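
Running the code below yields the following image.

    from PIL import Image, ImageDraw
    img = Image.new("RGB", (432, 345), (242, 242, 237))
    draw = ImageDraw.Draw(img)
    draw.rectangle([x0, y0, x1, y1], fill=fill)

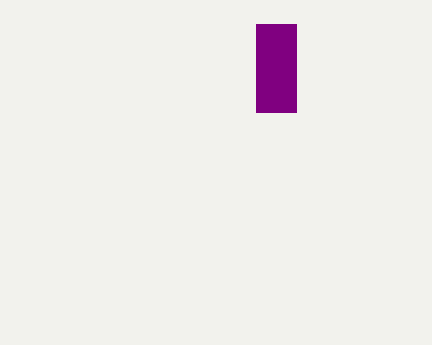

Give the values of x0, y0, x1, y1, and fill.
x0 = 256; y0 = 24; x1 = 296; y1 = 112; fill = 'purple'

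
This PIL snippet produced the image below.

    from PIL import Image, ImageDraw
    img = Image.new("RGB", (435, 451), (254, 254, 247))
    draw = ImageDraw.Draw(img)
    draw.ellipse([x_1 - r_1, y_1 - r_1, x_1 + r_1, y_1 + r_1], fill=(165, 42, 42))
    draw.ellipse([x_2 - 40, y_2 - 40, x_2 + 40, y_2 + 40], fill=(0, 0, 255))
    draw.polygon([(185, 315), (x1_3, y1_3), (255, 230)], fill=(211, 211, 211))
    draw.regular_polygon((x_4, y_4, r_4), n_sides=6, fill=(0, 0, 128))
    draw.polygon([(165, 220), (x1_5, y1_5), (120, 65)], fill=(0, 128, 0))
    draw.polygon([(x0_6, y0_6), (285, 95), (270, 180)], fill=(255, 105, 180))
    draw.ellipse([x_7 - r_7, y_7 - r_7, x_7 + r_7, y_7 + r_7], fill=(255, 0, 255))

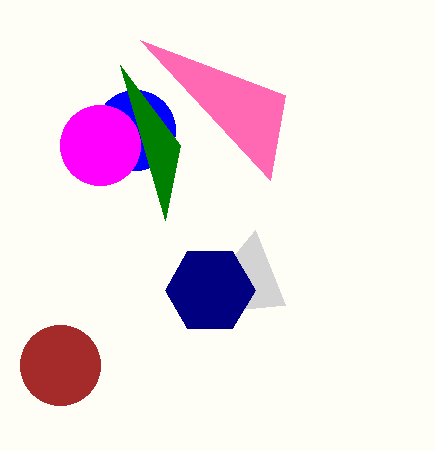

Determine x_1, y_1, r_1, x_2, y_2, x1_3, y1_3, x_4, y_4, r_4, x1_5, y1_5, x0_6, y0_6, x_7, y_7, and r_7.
x_1 = 60; y_1 = 365; r_1 = 40; x_2 = 135; y_2 = 130; x1_3 = 285; y1_3 = 305; x_4 = 210; y_4 = 290; r_4 = 45; x1_5 = 180; y1_5 = 145; x0_6 = 140; y0_6 = 40; x_7 = 100; y_7 = 145; r_7 = 40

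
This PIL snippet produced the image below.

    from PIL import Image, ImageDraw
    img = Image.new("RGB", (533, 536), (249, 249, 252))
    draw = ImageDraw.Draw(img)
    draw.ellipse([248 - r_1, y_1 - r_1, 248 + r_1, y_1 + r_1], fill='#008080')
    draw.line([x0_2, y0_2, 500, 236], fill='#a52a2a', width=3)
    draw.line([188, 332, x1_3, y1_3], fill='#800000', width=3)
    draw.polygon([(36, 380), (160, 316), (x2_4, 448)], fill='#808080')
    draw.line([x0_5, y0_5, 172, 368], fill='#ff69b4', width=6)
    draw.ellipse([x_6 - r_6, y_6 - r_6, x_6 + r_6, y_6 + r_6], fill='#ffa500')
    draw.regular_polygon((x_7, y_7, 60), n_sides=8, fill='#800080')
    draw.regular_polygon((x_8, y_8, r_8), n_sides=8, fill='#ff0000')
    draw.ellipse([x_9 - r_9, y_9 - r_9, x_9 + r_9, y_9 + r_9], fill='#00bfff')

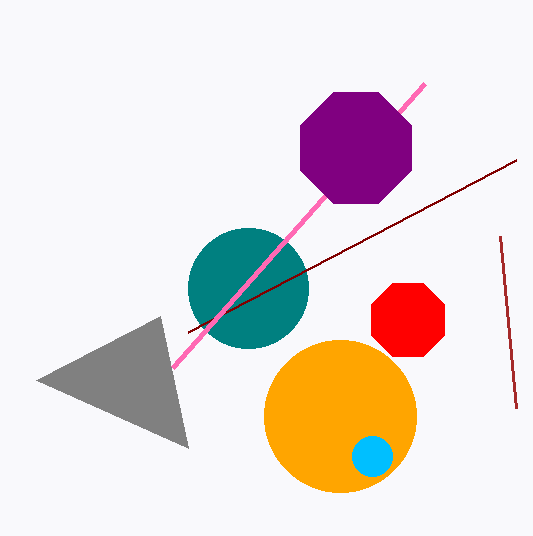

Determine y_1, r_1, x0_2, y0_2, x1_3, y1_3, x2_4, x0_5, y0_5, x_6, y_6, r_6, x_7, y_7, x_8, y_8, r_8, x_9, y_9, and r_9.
y_1 = 288; r_1 = 60; x0_2 = 516; y0_2 = 408; x1_3 = 516; y1_3 = 160; x2_4 = 188; x0_5 = 424; y0_5 = 84; x_6 = 340; y_6 = 416; r_6 = 76; x_7 = 356; y_7 = 148; x_8 = 408; y_8 = 320; r_8 = 40; x_9 = 372; y_9 = 456; r_9 = 20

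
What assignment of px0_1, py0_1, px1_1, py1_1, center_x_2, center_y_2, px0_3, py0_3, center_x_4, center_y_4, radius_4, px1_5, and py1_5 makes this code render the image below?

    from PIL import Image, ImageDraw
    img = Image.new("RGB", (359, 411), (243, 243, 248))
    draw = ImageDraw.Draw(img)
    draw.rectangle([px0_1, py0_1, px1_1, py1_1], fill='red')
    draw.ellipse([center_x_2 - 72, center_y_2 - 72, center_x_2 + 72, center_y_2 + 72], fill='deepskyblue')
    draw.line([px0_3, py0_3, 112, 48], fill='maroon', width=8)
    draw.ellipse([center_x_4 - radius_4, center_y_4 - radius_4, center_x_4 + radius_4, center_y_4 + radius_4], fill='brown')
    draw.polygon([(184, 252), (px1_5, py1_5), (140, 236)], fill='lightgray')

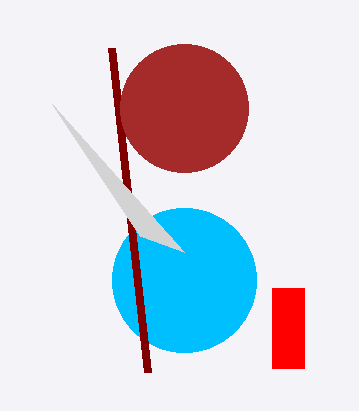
px0_1 = 272
py0_1 = 288
px1_1 = 304
py1_1 = 368
center_x_2 = 184
center_y_2 = 280
px0_3 = 148
py0_3 = 372
center_x_4 = 184
center_y_4 = 108
radius_4 = 64
px1_5 = 52
py1_5 = 104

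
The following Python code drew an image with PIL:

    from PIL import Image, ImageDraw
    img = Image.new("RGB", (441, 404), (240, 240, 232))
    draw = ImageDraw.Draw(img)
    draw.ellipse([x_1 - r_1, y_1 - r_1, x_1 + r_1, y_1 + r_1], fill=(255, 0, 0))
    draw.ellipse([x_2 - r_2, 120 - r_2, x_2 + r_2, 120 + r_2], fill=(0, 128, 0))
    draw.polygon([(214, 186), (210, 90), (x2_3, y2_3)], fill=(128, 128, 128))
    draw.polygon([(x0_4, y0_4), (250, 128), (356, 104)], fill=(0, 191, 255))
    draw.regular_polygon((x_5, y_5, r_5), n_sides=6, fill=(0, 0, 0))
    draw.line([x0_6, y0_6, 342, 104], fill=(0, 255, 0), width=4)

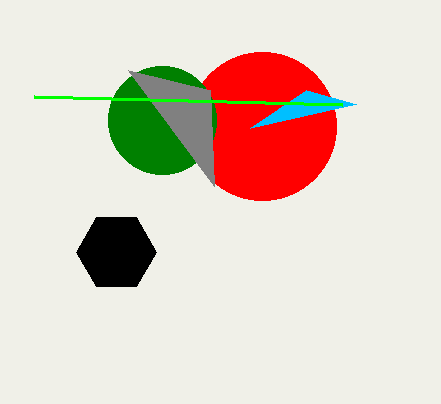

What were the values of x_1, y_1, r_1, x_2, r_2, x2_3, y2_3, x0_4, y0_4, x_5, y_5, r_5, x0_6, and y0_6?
x_1 = 262, y_1 = 126, r_1 = 74, x_2 = 162, r_2 = 54, x2_3 = 128, y2_3 = 70, x0_4 = 306, y0_4 = 90, x_5 = 116, y_5 = 252, r_5 = 40, x0_6 = 34, y0_6 = 96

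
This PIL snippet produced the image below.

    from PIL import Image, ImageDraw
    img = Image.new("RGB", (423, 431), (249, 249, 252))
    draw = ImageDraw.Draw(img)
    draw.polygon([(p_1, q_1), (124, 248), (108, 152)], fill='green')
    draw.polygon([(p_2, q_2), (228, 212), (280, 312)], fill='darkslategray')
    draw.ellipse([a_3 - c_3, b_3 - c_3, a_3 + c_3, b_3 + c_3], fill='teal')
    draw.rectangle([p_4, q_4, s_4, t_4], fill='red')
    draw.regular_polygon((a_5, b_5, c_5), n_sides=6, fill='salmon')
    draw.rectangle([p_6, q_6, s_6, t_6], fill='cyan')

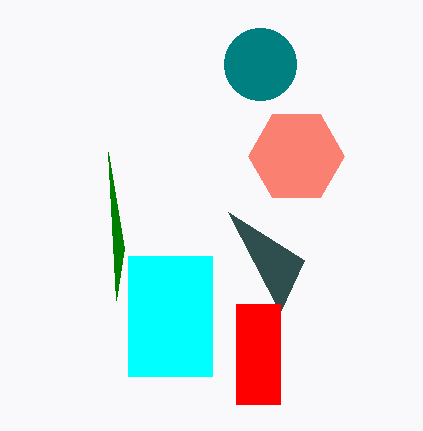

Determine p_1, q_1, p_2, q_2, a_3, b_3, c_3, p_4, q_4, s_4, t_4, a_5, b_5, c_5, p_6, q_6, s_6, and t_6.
p_1 = 116; q_1 = 300; p_2 = 304; q_2 = 260; a_3 = 260; b_3 = 64; c_3 = 36; p_4 = 236; q_4 = 304; s_4 = 280; t_4 = 404; a_5 = 296; b_5 = 156; c_5 = 48; p_6 = 128; q_6 = 256; s_6 = 212; t_6 = 376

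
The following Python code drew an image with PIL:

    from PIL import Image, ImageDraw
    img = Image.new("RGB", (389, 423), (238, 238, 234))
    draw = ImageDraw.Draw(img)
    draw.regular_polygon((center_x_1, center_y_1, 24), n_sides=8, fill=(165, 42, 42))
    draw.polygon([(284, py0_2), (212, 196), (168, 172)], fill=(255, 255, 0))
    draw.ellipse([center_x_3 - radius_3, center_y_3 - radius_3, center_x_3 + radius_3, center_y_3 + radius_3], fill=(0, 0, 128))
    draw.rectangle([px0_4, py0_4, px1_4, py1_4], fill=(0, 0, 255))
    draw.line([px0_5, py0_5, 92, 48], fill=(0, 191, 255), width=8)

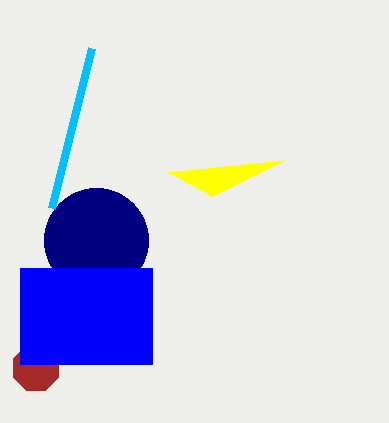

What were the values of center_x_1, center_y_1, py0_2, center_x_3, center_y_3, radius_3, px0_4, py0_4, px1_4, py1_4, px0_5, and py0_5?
center_x_1 = 36, center_y_1 = 368, py0_2 = 160, center_x_3 = 96, center_y_3 = 240, radius_3 = 52, px0_4 = 20, py0_4 = 268, px1_4 = 152, py1_4 = 364, px0_5 = 52, py0_5 = 208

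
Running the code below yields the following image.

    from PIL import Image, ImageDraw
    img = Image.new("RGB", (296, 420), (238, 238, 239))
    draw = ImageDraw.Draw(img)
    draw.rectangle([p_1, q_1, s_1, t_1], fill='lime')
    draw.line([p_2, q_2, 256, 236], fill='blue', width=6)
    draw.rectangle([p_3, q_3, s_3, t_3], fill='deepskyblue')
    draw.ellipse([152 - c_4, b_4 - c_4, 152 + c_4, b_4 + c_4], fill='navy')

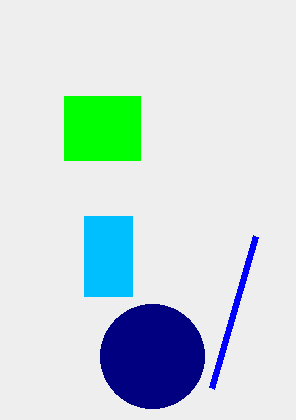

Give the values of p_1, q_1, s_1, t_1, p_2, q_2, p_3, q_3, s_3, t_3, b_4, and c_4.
p_1 = 64, q_1 = 96, s_1 = 140, t_1 = 160, p_2 = 212, q_2 = 388, p_3 = 84, q_3 = 216, s_3 = 132, t_3 = 296, b_4 = 356, c_4 = 52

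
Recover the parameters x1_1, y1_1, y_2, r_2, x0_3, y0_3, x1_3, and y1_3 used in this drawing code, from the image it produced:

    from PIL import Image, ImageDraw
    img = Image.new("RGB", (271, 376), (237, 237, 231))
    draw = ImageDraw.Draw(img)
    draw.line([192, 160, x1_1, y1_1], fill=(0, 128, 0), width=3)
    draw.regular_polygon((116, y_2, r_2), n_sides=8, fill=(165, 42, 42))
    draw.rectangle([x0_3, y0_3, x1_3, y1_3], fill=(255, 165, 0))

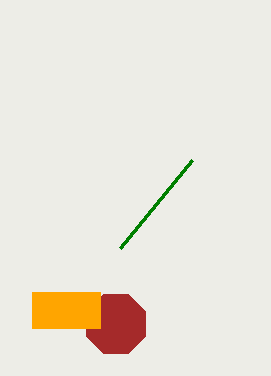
x1_1 = 120
y1_1 = 248
y_2 = 324
r_2 = 32
x0_3 = 32
y0_3 = 292
x1_3 = 100
y1_3 = 328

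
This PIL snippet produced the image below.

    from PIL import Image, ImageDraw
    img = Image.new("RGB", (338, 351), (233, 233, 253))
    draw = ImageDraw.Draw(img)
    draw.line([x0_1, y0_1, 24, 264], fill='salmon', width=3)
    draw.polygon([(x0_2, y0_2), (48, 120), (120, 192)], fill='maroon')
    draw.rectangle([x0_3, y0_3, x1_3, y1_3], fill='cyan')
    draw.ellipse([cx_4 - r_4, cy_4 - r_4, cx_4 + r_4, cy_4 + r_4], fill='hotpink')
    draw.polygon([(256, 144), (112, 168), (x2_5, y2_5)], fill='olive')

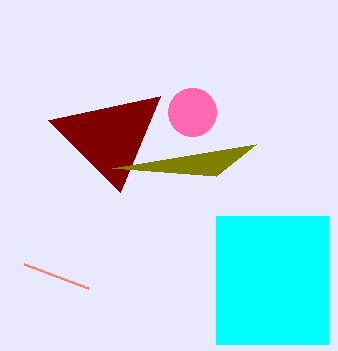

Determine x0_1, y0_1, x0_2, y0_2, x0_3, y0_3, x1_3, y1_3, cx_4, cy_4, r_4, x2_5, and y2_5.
x0_1 = 88
y0_1 = 288
x0_2 = 160
y0_2 = 96
x0_3 = 216
y0_3 = 216
x1_3 = 328
y1_3 = 344
cx_4 = 192
cy_4 = 112
r_4 = 24
x2_5 = 216
y2_5 = 176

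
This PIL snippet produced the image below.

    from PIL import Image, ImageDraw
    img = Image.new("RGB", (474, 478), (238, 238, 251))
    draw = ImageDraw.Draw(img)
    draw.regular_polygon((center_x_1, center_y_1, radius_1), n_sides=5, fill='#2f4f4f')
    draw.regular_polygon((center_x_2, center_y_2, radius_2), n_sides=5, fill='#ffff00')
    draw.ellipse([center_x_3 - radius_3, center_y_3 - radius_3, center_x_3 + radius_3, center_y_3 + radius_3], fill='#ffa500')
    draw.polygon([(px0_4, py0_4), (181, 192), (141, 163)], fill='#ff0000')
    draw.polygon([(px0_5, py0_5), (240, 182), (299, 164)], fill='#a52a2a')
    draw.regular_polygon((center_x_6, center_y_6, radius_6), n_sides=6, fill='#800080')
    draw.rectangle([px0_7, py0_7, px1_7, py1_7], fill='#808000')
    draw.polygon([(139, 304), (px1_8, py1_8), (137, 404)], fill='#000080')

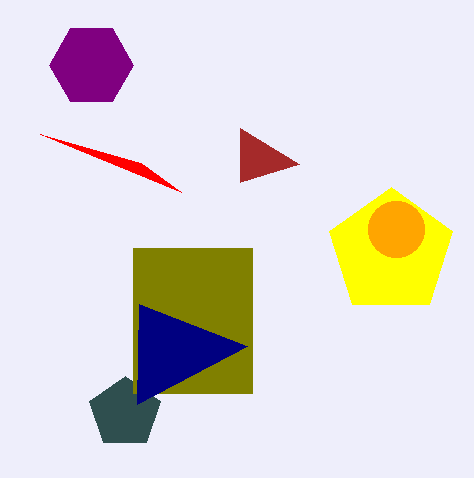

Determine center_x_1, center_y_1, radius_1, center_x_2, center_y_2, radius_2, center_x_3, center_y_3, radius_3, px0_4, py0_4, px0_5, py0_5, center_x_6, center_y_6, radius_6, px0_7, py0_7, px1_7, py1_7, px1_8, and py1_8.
center_x_1 = 125
center_y_1 = 413
radius_1 = 37
center_x_2 = 391
center_y_2 = 252
radius_2 = 65
center_x_3 = 396
center_y_3 = 229
radius_3 = 28
px0_4 = 40
py0_4 = 134
px0_5 = 240
py0_5 = 128
center_x_6 = 91
center_y_6 = 65
radius_6 = 42
px0_7 = 133
py0_7 = 248
px1_7 = 252
py1_7 = 393
px1_8 = 247
py1_8 = 346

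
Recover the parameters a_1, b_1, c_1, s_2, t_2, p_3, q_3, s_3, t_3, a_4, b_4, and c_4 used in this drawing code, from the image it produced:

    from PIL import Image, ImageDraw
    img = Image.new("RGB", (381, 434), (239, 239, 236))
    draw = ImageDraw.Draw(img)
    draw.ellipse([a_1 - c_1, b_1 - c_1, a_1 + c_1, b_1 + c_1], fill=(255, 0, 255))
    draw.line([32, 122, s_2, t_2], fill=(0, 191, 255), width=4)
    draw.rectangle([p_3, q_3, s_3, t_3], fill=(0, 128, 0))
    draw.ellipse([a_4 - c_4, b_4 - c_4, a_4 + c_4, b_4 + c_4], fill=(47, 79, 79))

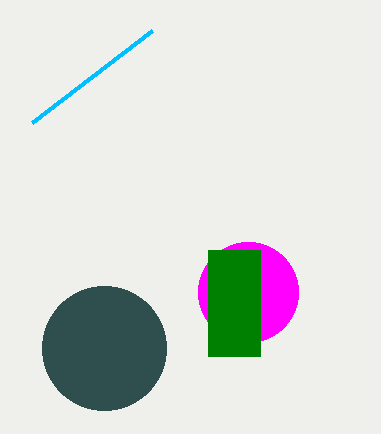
a_1 = 248; b_1 = 292; c_1 = 50; s_2 = 152; t_2 = 30; p_3 = 208; q_3 = 250; s_3 = 260; t_3 = 356; a_4 = 104; b_4 = 348; c_4 = 62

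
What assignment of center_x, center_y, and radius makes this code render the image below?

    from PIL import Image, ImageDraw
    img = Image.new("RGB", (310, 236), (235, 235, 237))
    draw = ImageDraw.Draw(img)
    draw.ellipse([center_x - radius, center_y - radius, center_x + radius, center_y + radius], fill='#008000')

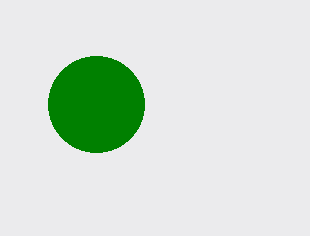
center_x = 96, center_y = 104, radius = 48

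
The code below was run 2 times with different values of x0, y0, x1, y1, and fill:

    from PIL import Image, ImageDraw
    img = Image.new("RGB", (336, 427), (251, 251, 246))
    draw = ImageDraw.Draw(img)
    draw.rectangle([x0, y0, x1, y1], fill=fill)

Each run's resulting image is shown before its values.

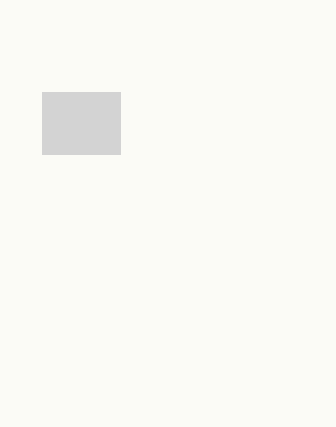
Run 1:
x0 = 42
y0 = 92
x1 = 120
y1 = 154
fill = 'lightgray'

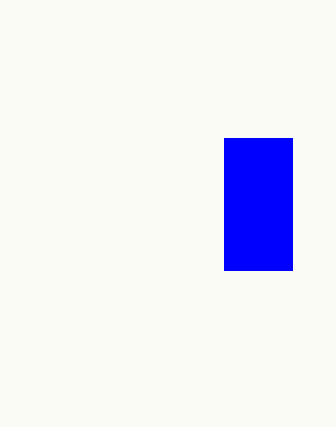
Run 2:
x0 = 224
y0 = 138
x1 = 292
y1 = 270
fill = 'blue'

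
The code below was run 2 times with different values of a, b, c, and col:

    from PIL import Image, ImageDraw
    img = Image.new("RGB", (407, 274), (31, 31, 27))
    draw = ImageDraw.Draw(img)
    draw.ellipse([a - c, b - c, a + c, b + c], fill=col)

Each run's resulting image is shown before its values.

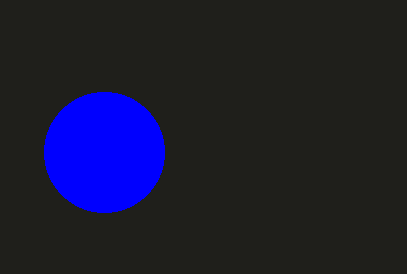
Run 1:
a = 104
b = 152
c = 60
col = 'blue'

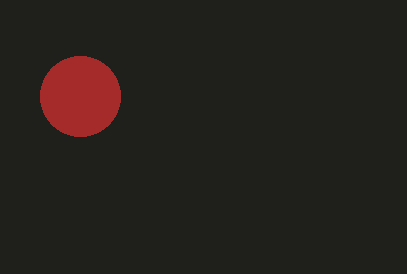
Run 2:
a = 80, b = 96, c = 40, col = 'brown'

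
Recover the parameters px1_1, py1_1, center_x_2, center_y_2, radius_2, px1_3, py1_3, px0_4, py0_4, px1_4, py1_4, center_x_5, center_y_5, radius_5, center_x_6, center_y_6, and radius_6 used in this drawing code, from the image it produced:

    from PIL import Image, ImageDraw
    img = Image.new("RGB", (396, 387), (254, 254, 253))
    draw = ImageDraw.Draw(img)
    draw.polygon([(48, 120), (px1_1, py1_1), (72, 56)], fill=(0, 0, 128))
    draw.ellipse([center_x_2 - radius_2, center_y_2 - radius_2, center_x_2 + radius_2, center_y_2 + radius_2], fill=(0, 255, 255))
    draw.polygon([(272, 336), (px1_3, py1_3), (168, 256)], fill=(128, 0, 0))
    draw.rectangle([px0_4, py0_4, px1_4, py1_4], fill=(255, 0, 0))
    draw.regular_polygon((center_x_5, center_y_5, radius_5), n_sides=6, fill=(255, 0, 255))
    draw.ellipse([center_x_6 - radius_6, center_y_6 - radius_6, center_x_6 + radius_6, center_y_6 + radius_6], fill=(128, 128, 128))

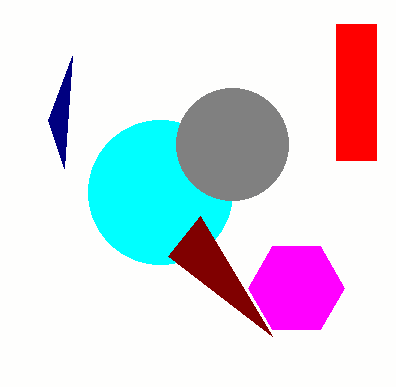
px1_1 = 64
py1_1 = 168
center_x_2 = 160
center_y_2 = 192
radius_2 = 72
px1_3 = 200
py1_3 = 216
px0_4 = 336
py0_4 = 24
px1_4 = 376
py1_4 = 160
center_x_5 = 296
center_y_5 = 288
radius_5 = 48
center_x_6 = 232
center_y_6 = 144
radius_6 = 56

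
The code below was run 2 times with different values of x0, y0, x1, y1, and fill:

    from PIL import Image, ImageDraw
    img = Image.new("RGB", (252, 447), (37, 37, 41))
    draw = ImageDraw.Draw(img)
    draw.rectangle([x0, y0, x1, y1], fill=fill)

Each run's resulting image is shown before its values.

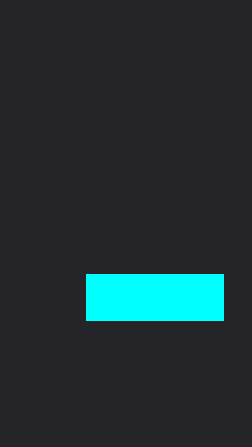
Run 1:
x0 = 86; y0 = 274; x1 = 223; y1 = 320; fill = 'cyan'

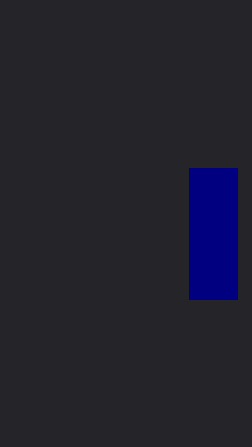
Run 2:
x0 = 189; y0 = 168; x1 = 237; y1 = 299; fill = 'navy'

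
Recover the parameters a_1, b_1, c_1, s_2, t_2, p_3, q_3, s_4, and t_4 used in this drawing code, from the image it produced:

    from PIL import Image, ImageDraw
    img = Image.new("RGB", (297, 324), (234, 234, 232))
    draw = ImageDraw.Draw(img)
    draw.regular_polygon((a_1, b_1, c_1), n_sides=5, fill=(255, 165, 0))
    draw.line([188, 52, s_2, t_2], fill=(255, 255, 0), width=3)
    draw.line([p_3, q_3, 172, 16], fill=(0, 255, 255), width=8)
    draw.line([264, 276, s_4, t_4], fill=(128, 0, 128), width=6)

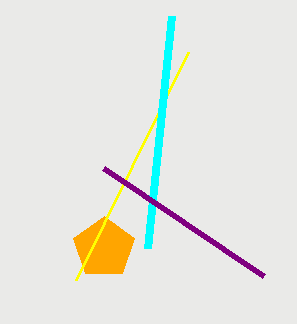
a_1 = 104
b_1 = 248
c_1 = 32
s_2 = 76
t_2 = 280
p_3 = 148
q_3 = 248
s_4 = 104
t_4 = 168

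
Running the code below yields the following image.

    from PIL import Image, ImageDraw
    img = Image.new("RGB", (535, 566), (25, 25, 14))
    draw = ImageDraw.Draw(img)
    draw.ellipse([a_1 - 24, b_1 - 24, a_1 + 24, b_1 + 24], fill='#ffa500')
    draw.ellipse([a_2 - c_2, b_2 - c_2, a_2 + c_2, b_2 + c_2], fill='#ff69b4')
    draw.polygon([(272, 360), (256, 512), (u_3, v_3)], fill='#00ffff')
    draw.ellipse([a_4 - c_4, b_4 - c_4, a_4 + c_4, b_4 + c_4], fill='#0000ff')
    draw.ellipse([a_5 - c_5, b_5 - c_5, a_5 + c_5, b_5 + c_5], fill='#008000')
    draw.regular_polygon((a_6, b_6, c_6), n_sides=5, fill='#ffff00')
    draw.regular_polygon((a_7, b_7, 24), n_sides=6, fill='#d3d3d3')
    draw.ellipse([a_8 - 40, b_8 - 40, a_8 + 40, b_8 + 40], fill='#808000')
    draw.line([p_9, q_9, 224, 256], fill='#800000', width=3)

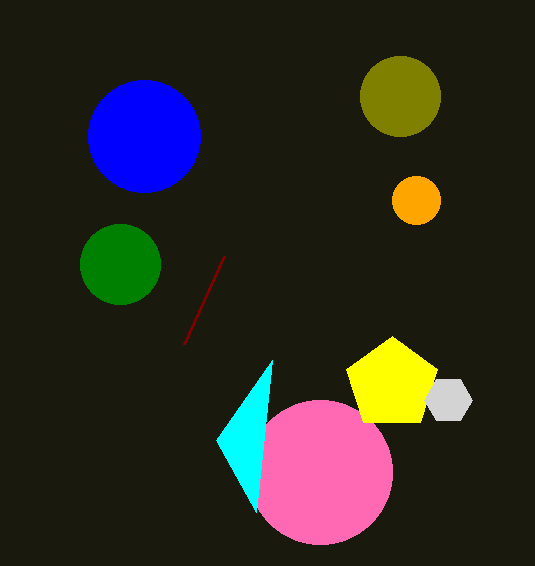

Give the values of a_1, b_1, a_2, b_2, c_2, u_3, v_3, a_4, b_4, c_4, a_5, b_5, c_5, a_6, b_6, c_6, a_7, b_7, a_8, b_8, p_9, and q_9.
a_1 = 416
b_1 = 200
a_2 = 320
b_2 = 472
c_2 = 72
u_3 = 216
v_3 = 440
a_4 = 144
b_4 = 136
c_4 = 56
a_5 = 120
b_5 = 264
c_5 = 40
a_6 = 392
b_6 = 384
c_6 = 48
a_7 = 448
b_7 = 400
a_8 = 400
b_8 = 96
p_9 = 184
q_9 = 344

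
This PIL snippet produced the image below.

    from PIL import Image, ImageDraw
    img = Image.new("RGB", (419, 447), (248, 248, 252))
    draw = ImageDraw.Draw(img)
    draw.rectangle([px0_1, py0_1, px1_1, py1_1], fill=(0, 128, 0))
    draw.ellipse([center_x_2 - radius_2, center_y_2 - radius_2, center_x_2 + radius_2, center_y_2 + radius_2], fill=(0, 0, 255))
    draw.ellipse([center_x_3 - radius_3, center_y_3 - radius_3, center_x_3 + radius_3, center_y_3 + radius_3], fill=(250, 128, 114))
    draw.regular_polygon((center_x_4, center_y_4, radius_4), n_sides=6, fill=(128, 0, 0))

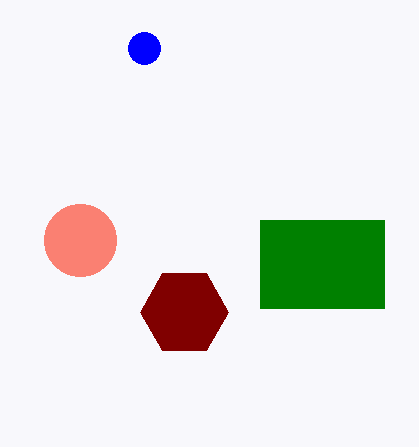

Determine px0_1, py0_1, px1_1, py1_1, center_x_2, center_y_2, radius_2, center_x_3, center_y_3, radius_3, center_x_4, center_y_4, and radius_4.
px0_1 = 260, py0_1 = 220, px1_1 = 384, py1_1 = 308, center_x_2 = 144, center_y_2 = 48, radius_2 = 16, center_x_3 = 80, center_y_3 = 240, radius_3 = 36, center_x_4 = 184, center_y_4 = 312, radius_4 = 44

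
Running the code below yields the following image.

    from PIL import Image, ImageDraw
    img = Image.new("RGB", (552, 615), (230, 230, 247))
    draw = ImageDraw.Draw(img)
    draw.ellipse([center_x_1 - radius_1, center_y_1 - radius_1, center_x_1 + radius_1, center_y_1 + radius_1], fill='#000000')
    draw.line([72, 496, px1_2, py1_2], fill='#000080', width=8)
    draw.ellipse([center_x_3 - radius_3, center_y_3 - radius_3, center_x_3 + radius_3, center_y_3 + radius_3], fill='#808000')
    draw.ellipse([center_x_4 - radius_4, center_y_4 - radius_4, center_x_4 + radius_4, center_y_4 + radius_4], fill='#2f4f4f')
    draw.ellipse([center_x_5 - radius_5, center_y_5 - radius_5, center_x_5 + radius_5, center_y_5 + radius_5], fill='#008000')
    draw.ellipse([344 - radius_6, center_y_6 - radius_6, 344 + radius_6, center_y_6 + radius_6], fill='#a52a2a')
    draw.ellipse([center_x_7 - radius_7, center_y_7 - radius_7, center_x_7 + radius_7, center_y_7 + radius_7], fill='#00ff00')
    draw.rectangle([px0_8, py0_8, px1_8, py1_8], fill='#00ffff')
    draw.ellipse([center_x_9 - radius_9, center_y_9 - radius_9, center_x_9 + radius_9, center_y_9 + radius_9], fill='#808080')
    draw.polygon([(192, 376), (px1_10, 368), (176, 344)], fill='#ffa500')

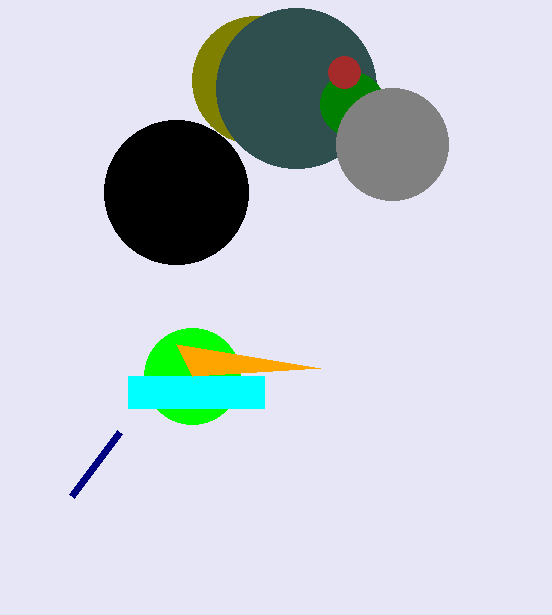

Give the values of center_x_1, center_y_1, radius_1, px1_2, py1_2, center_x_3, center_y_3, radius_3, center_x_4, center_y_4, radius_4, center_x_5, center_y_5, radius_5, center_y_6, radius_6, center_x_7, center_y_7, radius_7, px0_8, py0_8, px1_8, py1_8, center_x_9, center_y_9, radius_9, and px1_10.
center_x_1 = 176; center_y_1 = 192; radius_1 = 72; px1_2 = 120; py1_2 = 432; center_x_3 = 256; center_y_3 = 80; radius_3 = 64; center_x_4 = 296; center_y_4 = 88; radius_4 = 80; center_x_5 = 352; center_y_5 = 104; radius_5 = 32; center_y_6 = 72; radius_6 = 16; center_x_7 = 192; center_y_7 = 376; radius_7 = 48; px0_8 = 128; py0_8 = 376; px1_8 = 264; py1_8 = 408; center_x_9 = 392; center_y_9 = 144; radius_9 = 56; px1_10 = 320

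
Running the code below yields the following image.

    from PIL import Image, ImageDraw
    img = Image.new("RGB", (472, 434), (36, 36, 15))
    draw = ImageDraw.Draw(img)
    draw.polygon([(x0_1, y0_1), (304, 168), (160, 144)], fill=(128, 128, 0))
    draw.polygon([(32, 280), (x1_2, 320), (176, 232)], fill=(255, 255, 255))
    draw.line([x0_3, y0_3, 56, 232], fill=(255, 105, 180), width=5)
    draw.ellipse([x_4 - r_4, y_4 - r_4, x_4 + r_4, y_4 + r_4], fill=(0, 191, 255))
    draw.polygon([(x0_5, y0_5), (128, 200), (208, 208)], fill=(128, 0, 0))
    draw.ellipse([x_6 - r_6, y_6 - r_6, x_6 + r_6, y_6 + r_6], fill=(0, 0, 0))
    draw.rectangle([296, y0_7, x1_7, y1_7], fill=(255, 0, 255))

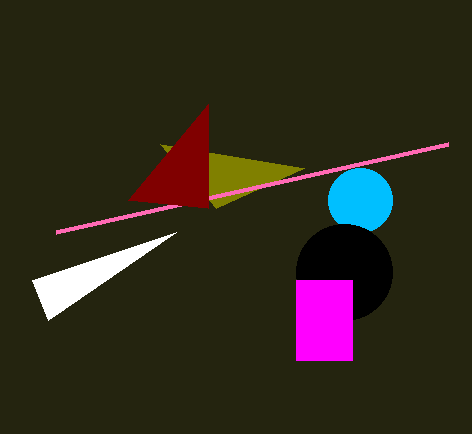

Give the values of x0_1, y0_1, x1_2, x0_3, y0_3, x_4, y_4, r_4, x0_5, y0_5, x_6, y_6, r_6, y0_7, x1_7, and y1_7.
x0_1 = 216, y0_1 = 208, x1_2 = 48, x0_3 = 448, y0_3 = 144, x_4 = 360, y_4 = 200, r_4 = 32, x0_5 = 208, y0_5 = 104, x_6 = 344, y_6 = 272, r_6 = 48, y0_7 = 280, x1_7 = 352, y1_7 = 360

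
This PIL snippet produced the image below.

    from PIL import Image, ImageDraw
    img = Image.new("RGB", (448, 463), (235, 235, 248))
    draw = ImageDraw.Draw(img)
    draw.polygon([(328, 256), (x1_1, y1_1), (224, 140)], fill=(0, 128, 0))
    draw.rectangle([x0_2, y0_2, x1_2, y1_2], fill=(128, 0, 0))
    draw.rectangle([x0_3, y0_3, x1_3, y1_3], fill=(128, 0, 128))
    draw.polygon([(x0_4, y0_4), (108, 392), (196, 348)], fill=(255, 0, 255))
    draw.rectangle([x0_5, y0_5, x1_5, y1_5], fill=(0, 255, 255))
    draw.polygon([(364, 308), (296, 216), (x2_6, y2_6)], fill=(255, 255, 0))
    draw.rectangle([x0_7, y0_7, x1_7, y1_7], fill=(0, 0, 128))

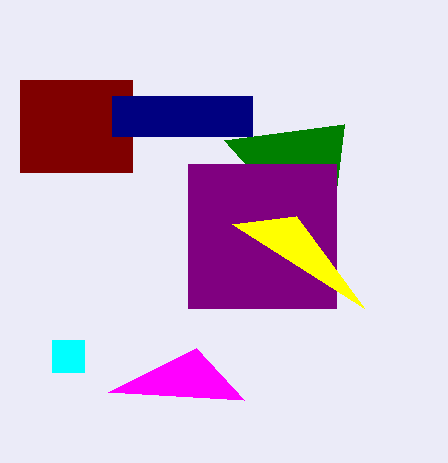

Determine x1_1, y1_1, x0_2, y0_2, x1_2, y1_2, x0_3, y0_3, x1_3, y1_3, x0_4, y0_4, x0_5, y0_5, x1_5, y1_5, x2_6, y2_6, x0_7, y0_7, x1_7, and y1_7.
x1_1 = 344; y1_1 = 124; x0_2 = 20; y0_2 = 80; x1_2 = 132; y1_2 = 172; x0_3 = 188; y0_3 = 164; x1_3 = 336; y1_3 = 308; x0_4 = 244; y0_4 = 400; x0_5 = 52; y0_5 = 340; x1_5 = 84; y1_5 = 372; x2_6 = 232; y2_6 = 224; x0_7 = 112; y0_7 = 96; x1_7 = 252; y1_7 = 136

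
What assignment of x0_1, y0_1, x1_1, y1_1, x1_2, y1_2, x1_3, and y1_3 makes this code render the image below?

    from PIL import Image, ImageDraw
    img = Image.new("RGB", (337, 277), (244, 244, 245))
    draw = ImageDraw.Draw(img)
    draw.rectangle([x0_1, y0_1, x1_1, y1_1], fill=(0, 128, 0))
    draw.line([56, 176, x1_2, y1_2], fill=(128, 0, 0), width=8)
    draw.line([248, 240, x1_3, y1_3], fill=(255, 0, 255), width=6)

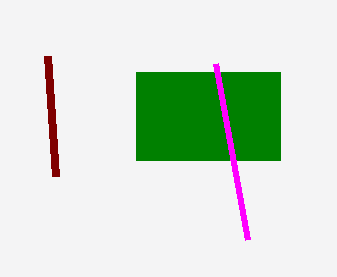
x0_1 = 136; y0_1 = 72; x1_1 = 280; y1_1 = 160; x1_2 = 48; y1_2 = 56; x1_3 = 216; y1_3 = 64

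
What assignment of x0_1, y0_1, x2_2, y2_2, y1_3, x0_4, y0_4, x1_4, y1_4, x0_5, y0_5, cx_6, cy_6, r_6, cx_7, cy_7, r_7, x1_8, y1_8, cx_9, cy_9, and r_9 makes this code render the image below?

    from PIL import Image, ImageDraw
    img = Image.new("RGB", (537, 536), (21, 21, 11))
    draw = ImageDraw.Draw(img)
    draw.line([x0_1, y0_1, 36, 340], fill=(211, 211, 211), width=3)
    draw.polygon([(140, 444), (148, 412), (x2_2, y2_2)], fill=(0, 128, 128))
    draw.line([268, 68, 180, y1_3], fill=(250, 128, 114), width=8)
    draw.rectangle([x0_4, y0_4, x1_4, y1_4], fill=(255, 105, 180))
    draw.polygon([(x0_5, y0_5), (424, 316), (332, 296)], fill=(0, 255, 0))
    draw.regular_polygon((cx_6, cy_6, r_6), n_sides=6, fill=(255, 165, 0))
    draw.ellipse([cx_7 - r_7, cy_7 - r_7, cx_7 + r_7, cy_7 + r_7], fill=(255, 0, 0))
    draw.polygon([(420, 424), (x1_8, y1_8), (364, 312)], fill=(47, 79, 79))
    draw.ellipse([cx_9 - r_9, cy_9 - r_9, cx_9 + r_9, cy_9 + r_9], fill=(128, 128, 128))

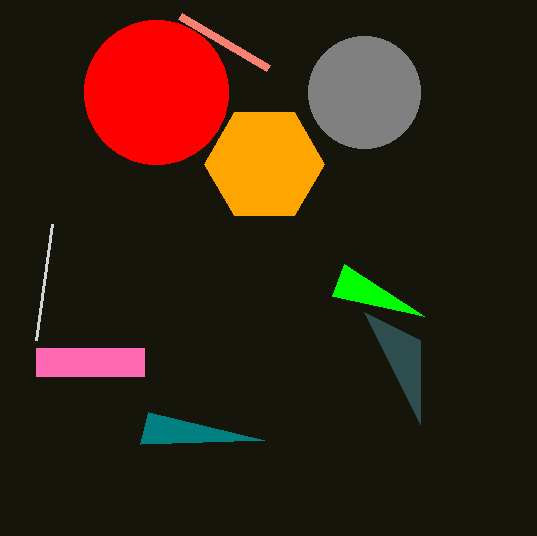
x0_1 = 52, y0_1 = 224, x2_2 = 264, y2_2 = 440, y1_3 = 16, x0_4 = 36, y0_4 = 348, x1_4 = 144, y1_4 = 376, x0_5 = 344, y0_5 = 264, cx_6 = 264, cy_6 = 164, r_6 = 60, cx_7 = 156, cy_7 = 92, r_7 = 72, x1_8 = 420, y1_8 = 340, cx_9 = 364, cy_9 = 92, r_9 = 56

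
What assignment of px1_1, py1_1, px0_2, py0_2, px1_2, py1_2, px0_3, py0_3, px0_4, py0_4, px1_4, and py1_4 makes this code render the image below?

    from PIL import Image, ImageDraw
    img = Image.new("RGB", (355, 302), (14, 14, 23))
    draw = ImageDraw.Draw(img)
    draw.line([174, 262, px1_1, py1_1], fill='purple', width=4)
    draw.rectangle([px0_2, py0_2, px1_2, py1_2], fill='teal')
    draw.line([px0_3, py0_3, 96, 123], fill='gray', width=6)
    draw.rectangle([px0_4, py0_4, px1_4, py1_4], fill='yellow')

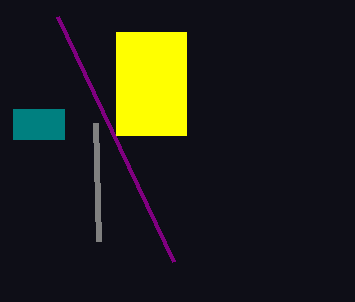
px1_1 = 58; py1_1 = 17; px0_2 = 13; py0_2 = 109; px1_2 = 64; py1_2 = 139; px0_3 = 99; py0_3 = 241; px0_4 = 116; py0_4 = 32; px1_4 = 186; py1_4 = 135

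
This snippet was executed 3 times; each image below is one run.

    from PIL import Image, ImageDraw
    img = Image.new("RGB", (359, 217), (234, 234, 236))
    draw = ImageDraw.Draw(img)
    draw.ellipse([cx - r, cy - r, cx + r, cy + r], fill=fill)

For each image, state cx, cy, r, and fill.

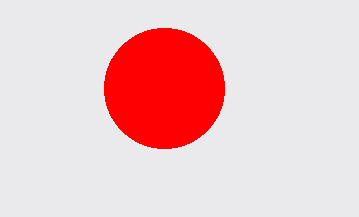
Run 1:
cx = 164; cy = 88; r = 60; fill = 'red'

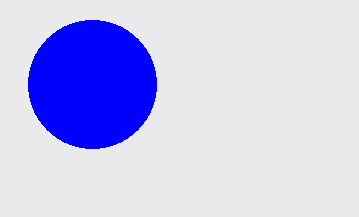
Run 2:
cx = 92; cy = 84; r = 64; fill = 'blue'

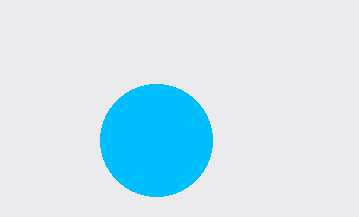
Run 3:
cx = 156, cy = 140, r = 56, fill = 'deepskyblue'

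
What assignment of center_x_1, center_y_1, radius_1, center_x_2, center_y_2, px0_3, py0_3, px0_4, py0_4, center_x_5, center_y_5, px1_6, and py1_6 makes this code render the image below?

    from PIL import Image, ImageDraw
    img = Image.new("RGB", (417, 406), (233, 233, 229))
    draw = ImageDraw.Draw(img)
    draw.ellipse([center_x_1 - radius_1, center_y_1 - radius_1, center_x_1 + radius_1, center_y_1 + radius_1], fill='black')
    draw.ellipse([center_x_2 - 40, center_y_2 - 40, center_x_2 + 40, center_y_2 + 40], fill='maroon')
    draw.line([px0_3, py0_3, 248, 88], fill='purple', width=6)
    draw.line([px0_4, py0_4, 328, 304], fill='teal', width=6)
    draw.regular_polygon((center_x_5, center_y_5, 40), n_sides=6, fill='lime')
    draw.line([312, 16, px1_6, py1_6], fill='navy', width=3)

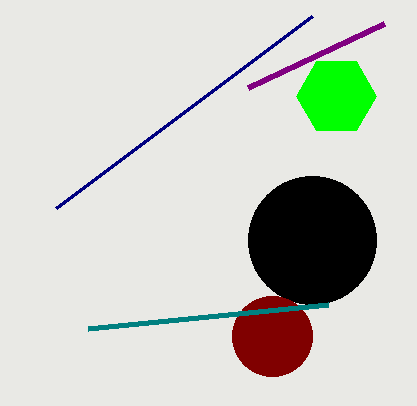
center_x_1 = 312; center_y_1 = 240; radius_1 = 64; center_x_2 = 272; center_y_2 = 336; px0_3 = 384; py0_3 = 24; px0_4 = 88; py0_4 = 328; center_x_5 = 336; center_y_5 = 96; px1_6 = 56; py1_6 = 208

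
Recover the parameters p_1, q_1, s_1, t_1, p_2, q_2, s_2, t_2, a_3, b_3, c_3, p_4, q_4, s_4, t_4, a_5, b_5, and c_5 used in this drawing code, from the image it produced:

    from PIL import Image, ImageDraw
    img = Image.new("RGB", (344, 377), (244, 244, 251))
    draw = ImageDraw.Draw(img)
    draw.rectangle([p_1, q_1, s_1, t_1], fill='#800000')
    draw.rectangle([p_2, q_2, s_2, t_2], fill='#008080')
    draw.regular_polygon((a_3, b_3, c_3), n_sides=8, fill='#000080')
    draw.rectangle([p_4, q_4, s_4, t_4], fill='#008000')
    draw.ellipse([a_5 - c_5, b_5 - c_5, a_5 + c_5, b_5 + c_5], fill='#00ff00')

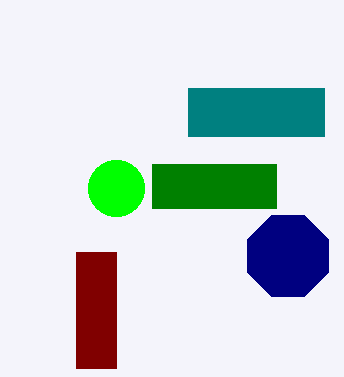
p_1 = 76; q_1 = 252; s_1 = 116; t_1 = 368; p_2 = 188; q_2 = 88; s_2 = 324; t_2 = 136; a_3 = 288; b_3 = 256; c_3 = 44; p_4 = 152; q_4 = 164; s_4 = 276; t_4 = 208; a_5 = 116; b_5 = 188; c_5 = 28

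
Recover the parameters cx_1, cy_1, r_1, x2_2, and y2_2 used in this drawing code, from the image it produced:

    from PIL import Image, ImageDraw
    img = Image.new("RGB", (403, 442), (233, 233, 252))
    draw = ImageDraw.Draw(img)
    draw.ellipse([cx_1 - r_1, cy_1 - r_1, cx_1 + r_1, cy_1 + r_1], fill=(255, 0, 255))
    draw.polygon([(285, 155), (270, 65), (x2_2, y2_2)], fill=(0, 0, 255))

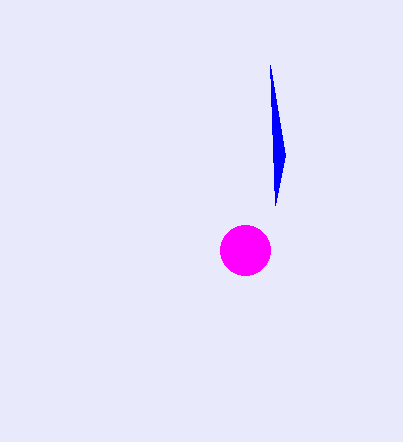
cx_1 = 245, cy_1 = 250, r_1 = 25, x2_2 = 275, y2_2 = 205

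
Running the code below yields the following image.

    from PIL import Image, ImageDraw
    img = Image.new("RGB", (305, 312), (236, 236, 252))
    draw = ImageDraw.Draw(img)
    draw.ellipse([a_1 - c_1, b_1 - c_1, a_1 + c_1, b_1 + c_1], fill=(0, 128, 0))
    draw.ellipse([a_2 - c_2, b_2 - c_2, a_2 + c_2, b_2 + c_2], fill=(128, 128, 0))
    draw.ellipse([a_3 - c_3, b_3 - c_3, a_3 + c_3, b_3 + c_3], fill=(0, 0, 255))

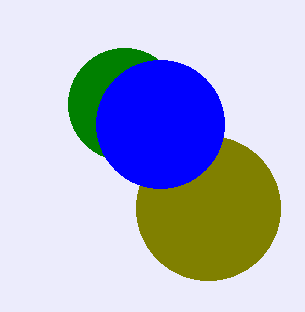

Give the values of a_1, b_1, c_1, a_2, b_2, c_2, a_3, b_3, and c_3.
a_1 = 124
b_1 = 104
c_1 = 56
a_2 = 208
b_2 = 208
c_2 = 72
a_3 = 160
b_3 = 124
c_3 = 64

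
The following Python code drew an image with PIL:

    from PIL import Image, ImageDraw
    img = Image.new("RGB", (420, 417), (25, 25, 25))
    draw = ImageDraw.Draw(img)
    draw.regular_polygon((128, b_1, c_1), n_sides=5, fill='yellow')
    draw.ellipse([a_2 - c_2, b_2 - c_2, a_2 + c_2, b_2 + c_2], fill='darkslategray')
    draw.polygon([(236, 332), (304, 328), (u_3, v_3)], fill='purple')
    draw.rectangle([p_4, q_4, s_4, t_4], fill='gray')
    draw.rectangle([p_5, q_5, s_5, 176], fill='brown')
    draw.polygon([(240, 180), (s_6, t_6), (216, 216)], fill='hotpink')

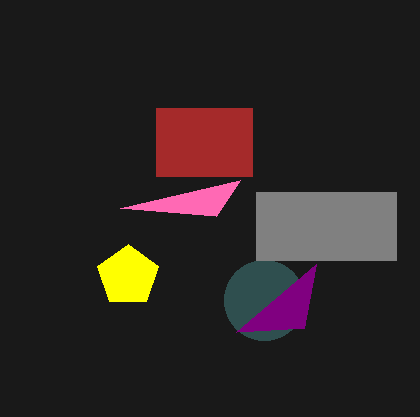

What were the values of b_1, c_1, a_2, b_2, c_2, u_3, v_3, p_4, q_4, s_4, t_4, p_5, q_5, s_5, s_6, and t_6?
b_1 = 276; c_1 = 32; a_2 = 264; b_2 = 300; c_2 = 40; u_3 = 316; v_3 = 264; p_4 = 256; q_4 = 192; s_4 = 396; t_4 = 260; p_5 = 156; q_5 = 108; s_5 = 252; s_6 = 120; t_6 = 208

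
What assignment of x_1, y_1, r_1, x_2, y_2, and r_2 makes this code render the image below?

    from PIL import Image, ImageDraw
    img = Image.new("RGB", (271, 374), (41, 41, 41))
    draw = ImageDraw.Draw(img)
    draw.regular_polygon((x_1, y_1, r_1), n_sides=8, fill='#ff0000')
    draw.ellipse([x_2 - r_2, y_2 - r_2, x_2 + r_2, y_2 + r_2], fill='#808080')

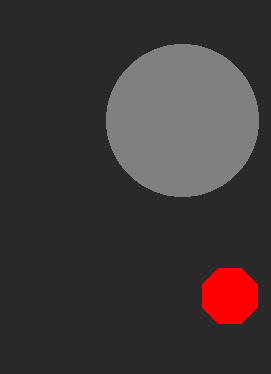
x_1 = 230; y_1 = 296; r_1 = 30; x_2 = 182; y_2 = 120; r_2 = 76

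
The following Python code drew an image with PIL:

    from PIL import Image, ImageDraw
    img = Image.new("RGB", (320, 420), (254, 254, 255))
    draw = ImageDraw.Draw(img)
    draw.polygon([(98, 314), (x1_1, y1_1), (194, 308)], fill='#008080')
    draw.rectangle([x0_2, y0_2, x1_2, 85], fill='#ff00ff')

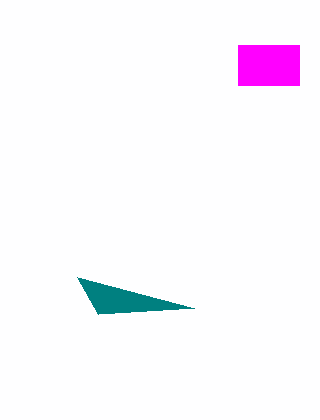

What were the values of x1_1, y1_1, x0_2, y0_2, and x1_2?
x1_1 = 77, y1_1 = 277, x0_2 = 238, y0_2 = 45, x1_2 = 299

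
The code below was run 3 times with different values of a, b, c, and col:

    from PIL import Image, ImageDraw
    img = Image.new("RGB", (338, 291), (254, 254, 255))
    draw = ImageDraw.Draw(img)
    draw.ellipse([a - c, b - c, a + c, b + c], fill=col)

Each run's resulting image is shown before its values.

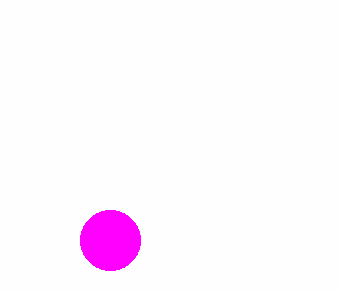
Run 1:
a = 110
b = 240
c = 30
col = 'magenta'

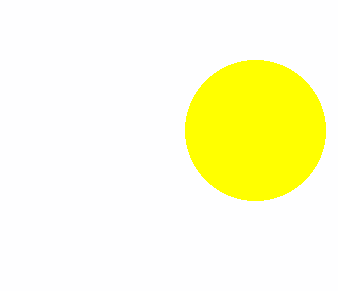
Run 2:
a = 255, b = 130, c = 70, col = 'yellow'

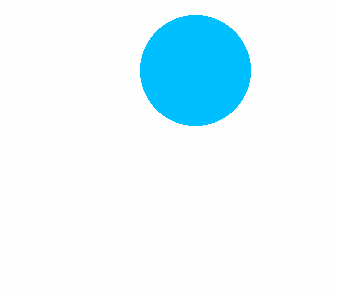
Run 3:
a = 195; b = 70; c = 55; col = 'deepskyblue'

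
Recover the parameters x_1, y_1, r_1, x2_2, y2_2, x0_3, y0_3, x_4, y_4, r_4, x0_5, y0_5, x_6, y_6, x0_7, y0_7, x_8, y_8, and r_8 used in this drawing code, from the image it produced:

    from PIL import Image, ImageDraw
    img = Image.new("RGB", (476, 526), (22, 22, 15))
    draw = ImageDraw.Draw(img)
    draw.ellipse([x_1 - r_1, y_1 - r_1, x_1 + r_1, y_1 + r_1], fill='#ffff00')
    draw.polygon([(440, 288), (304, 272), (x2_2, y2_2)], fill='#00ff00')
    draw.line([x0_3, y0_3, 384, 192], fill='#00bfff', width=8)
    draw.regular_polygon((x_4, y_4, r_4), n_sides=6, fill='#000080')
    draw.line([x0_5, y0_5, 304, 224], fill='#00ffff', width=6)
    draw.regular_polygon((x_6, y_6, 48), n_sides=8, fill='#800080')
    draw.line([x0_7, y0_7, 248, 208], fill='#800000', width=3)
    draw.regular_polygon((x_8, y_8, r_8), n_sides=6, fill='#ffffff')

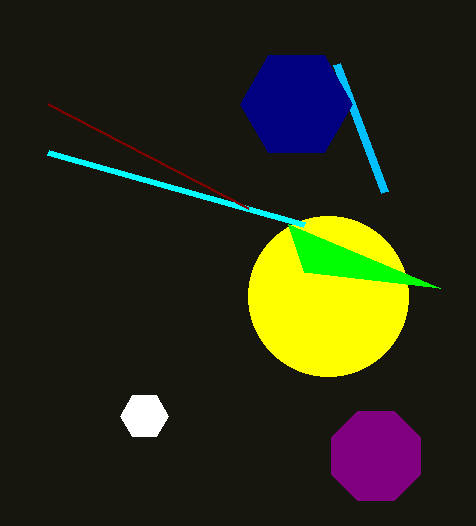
x_1 = 328
y_1 = 296
r_1 = 80
x2_2 = 288
y2_2 = 224
x0_3 = 336
y0_3 = 64
x_4 = 296
y_4 = 104
r_4 = 56
x0_5 = 48
y0_5 = 152
x_6 = 376
y_6 = 456
x0_7 = 48
y0_7 = 104
x_8 = 144
y_8 = 416
r_8 = 24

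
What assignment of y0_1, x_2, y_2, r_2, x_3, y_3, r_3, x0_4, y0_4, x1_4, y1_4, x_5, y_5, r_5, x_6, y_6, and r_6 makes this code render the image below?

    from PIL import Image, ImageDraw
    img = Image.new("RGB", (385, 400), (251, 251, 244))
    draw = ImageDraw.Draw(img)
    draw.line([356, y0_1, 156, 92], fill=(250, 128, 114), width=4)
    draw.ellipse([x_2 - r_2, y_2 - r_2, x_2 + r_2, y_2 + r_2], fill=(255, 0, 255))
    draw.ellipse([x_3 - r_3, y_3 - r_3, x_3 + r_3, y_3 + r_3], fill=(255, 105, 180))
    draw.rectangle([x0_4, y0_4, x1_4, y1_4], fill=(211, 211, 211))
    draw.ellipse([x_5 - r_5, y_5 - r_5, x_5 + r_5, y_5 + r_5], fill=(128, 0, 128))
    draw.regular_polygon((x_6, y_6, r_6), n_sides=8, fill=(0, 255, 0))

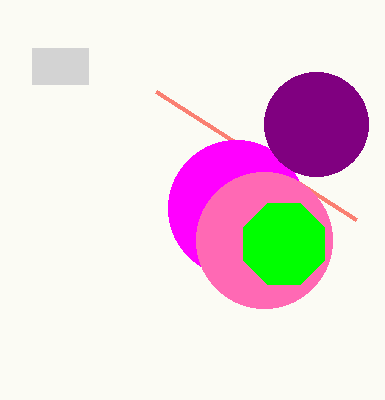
y0_1 = 220, x_2 = 236, y_2 = 208, r_2 = 68, x_3 = 264, y_3 = 240, r_3 = 68, x0_4 = 32, y0_4 = 48, x1_4 = 88, y1_4 = 84, x_5 = 316, y_5 = 124, r_5 = 52, x_6 = 284, y_6 = 244, r_6 = 44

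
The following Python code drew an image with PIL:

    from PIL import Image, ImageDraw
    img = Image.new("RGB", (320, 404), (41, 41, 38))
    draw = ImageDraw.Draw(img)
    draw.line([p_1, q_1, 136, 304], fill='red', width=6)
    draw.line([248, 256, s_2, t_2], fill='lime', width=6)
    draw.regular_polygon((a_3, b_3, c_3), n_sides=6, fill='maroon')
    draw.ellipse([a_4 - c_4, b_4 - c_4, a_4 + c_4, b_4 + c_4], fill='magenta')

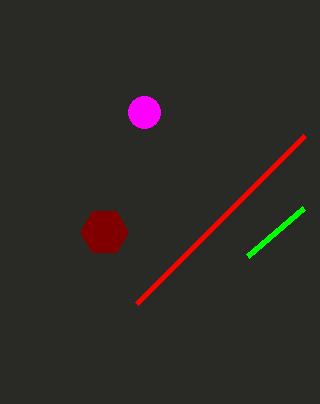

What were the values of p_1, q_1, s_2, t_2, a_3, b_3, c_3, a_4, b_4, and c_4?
p_1 = 304
q_1 = 136
s_2 = 304
t_2 = 208
a_3 = 104
b_3 = 232
c_3 = 24
a_4 = 144
b_4 = 112
c_4 = 16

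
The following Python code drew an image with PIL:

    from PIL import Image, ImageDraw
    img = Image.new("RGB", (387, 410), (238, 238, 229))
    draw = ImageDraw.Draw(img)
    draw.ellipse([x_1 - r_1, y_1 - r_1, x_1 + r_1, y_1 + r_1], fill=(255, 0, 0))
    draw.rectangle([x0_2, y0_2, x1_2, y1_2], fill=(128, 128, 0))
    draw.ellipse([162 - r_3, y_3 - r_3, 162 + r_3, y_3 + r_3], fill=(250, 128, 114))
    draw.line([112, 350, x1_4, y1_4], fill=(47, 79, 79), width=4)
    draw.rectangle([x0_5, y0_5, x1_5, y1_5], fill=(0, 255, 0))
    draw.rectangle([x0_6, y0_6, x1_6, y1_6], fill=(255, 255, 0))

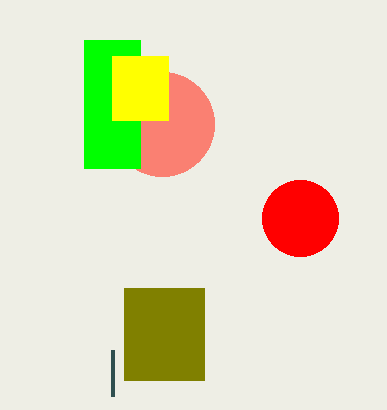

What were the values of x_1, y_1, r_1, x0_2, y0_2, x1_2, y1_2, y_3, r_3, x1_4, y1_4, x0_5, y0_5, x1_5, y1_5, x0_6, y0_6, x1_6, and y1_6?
x_1 = 300; y_1 = 218; r_1 = 38; x0_2 = 124; y0_2 = 288; x1_2 = 204; y1_2 = 380; y_3 = 124; r_3 = 52; x1_4 = 112; y1_4 = 396; x0_5 = 84; y0_5 = 40; x1_5 = 140; y1_5 = 168; x0_6 = 112; y0_6 = 56; x1_6 = 168; y1_6 = 120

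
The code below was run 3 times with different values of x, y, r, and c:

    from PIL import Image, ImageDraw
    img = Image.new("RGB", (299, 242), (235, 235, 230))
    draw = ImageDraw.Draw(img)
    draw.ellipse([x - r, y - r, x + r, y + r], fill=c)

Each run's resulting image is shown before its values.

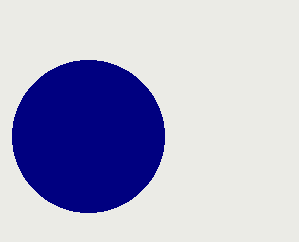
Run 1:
x = 88, y = 136, r = 76, c = 'navy'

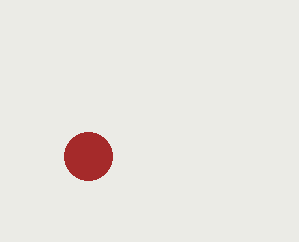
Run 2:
x = 88; y = 156; r = 24; c = 'brown'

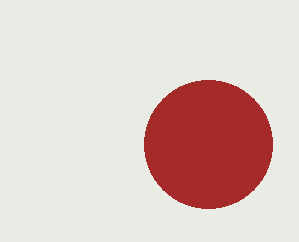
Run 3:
x = 208; y = 144; r = 64; c = 'brown'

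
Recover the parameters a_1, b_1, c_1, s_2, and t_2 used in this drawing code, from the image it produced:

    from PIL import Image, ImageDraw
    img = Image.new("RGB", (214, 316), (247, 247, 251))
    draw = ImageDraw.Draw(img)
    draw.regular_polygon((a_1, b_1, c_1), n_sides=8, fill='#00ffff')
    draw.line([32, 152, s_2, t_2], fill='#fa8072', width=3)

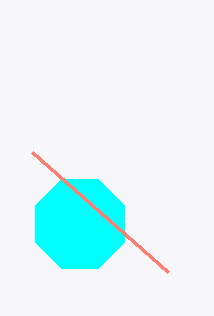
a_1 = 80
b_1 = 224
c_1 = 48
s_2 = 168
t_2 = 272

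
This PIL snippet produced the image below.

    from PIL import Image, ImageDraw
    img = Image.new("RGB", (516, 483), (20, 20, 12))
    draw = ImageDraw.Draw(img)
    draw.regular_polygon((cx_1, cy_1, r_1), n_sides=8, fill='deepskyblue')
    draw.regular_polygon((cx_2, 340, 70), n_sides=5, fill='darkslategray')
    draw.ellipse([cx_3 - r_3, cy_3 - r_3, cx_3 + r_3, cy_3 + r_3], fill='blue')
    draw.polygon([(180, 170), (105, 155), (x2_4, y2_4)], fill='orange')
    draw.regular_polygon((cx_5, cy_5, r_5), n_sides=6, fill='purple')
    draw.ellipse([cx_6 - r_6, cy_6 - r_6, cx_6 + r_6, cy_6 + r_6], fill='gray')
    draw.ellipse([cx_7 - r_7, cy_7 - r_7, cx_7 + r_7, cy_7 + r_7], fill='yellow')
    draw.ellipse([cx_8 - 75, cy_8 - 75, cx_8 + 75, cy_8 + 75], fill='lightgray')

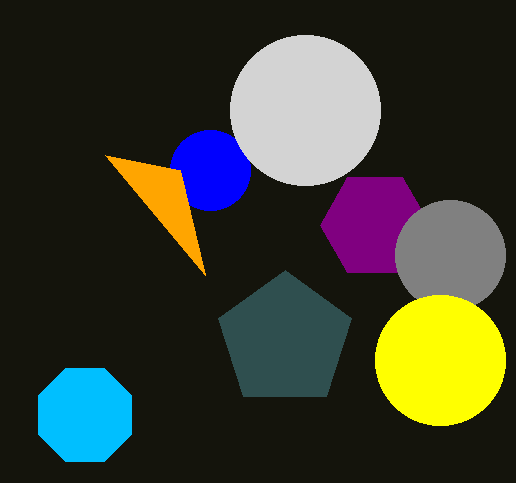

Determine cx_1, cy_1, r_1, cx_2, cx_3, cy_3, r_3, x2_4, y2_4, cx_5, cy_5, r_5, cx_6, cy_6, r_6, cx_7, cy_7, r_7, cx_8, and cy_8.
cx_1 = 85, cy_1 = 415, r_1 = 50, cx_2 = 285, cx_3 = 210, cy_3 = 170, r_3 = 40, x2_4 = 205, y2_4 = 275, cx_5 = 375, cy_5 = 225, r_5 = 55, cx_6 = 450, cy_6 = 255, r_6 = 55, cx_7 = 440, cy_7 = 360, r_7 = 65, cx_8 = 305, cy_8 = 110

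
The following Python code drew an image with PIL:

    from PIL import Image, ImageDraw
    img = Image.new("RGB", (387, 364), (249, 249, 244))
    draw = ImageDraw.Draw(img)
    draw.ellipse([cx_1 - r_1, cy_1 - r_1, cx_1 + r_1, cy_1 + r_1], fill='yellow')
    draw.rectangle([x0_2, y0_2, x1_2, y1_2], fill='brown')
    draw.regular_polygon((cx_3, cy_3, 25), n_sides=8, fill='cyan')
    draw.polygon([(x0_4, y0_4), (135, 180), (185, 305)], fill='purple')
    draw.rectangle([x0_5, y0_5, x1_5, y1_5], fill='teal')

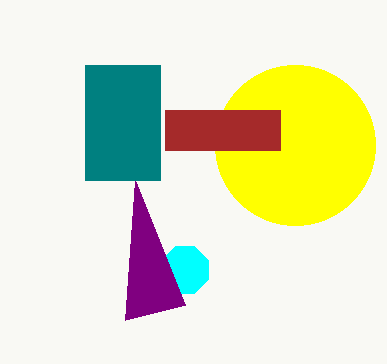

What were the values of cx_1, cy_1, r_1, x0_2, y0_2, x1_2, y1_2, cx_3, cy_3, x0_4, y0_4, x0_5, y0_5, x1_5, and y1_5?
cx_1 = 295
cy_1 = 145
r_1 = 80
x0_2 = 165
y0_2 = 110
x1_2 = 280
y1_2 = 150
cx_3 = 185
cy_3 = 270
x0_4 = 125
y0_4 = 320
x0_5 = 85
y0_5 = 65
x1_5 = 160
y1_5 = 180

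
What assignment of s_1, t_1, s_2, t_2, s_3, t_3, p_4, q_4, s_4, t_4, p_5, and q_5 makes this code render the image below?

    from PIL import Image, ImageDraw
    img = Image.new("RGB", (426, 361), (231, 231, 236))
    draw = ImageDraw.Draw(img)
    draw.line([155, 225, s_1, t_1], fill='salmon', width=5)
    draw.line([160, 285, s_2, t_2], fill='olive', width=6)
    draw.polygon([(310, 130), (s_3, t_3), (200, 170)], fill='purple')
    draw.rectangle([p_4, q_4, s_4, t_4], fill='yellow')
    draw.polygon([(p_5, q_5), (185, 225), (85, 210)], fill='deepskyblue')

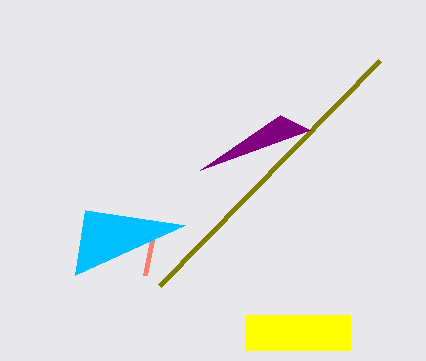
s_1 = 145
t_1 = 275
s_2 = 380
t_2 = 60
s_3 = 280
t_3 = 115
p_4 = 245
q_4 = 315
s_4 = 350
t_4 = 350
p_5 = 75
q_5 = 275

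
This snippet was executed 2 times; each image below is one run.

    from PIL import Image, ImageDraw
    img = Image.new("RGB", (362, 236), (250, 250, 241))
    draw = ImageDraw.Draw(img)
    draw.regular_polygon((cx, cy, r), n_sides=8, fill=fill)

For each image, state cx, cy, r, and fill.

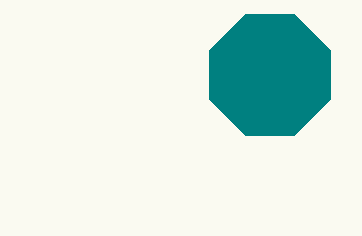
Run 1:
cx = 270
cy = 75
r = 65
fill = 'teal'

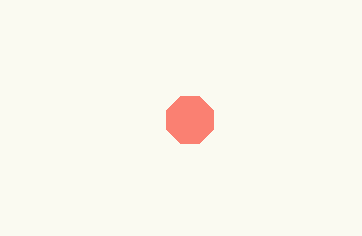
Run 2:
cx = 190
cy = 120
r = 25
fill = 'salmon'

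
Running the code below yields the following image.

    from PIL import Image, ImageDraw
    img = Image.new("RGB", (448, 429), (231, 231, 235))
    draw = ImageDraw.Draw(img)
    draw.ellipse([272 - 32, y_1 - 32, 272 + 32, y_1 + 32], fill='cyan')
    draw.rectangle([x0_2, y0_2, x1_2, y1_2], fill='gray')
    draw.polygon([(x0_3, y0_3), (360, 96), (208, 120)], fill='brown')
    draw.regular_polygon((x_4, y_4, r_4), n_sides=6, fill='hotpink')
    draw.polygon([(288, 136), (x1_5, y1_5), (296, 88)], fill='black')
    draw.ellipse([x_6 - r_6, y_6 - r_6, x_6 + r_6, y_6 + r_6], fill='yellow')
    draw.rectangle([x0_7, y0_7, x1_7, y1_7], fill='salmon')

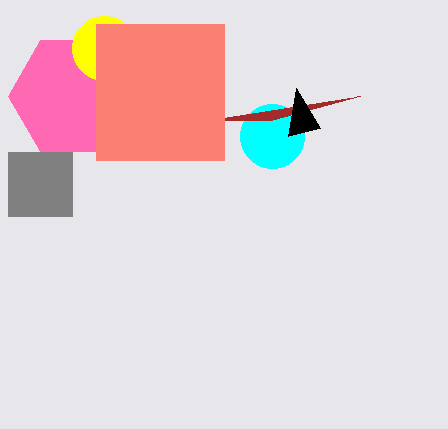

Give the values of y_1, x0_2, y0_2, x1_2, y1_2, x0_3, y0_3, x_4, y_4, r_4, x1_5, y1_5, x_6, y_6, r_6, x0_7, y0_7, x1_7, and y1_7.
y_1 = 136
x0_2 = 8
y0_2 = 152
x1_2 = 72
y1_2 = 216
x0_3 = 272
y0_3 = 120
x_4 = 72
y_4 = 96
r_4 = 64
x1_5 = 320
y1_5 = 128
x_6 = 104
y_6 = 48
r_6 = 32
x0_7 = 96
y0_7 = 24
x1_7 = 224
y1_7 = 160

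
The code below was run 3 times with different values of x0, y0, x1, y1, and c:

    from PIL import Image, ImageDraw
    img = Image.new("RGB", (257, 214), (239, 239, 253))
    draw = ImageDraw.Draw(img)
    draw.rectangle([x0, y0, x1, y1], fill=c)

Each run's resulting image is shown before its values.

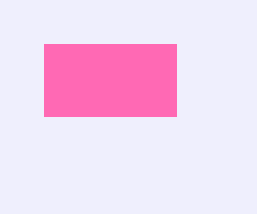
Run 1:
x0 = 44; y0 = 44; x1 = 176; y1 = 116; c = 'hotpink'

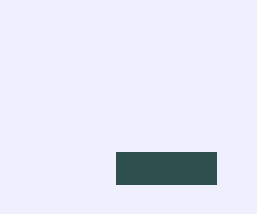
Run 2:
x0 = 116, y0 = 152, x1 = 216, y1 = 184, c = 'darkslategray'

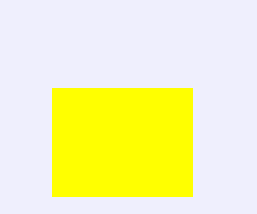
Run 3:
x0 = 52
y0 = 88
x1 = 192
y1 = 196
c = 'yellow'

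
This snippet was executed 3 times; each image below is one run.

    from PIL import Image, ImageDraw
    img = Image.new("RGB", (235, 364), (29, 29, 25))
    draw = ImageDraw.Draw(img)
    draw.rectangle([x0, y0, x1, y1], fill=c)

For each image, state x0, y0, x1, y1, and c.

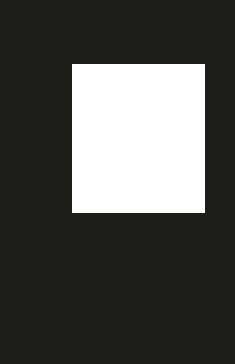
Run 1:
x0 = 72
y0 = 64
x1 = 204
y1 = 212
c = 'white'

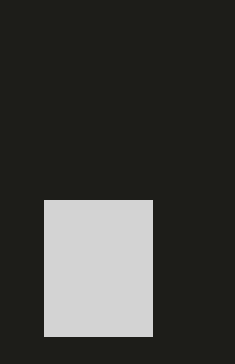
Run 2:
x0 = 44; y0 = 200; x1 = 152; y1 = 336; c = 'lightgray'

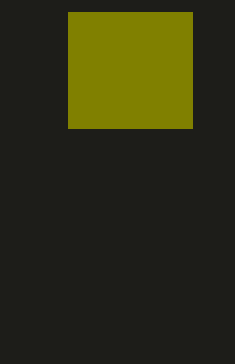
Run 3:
x0 = 68, y0 = 12, x1 = 192, y1 = 128, c = 'olive'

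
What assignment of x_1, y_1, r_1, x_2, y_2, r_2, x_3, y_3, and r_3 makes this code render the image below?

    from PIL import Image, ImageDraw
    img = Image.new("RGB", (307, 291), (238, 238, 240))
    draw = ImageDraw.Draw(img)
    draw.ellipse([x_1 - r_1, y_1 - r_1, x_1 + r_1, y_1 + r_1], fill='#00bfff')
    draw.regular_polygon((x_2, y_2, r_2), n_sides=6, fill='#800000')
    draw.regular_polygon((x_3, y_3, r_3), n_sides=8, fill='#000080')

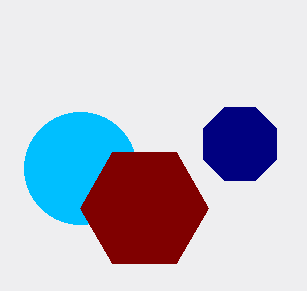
x_1 = 80
y_1 = 168
r_1 = 56
x_2 = 144
y_2 = 208
r_2 = 64
x_3 = 240
y_3 = 144
r_3 = 40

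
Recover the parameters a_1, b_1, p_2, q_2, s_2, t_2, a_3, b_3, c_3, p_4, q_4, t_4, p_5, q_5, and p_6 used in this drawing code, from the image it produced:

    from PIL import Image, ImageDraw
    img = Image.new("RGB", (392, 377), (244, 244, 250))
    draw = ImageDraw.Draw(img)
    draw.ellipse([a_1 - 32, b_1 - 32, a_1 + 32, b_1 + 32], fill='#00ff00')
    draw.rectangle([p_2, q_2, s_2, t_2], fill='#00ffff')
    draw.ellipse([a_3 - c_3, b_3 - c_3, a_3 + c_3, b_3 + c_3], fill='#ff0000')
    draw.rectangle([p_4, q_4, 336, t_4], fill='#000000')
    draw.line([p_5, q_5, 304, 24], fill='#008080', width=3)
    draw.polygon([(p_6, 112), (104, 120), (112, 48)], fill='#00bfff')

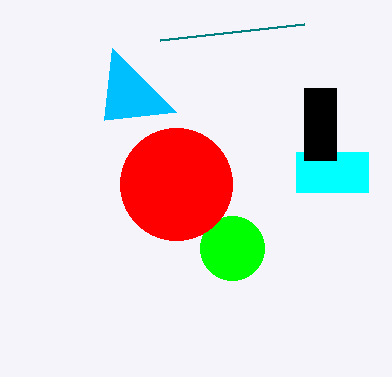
a_1 = 232; b_1 = 248; p_2 = 296; q_2 = 152; s_2 = 368; t_2 = 192; a_3 = 176; b_3 = 184; c_3 = 56; p_4 = 304; q_4 = 88; t_4 = 160; p_5 = 160; q_5 = 40; p_6 = 176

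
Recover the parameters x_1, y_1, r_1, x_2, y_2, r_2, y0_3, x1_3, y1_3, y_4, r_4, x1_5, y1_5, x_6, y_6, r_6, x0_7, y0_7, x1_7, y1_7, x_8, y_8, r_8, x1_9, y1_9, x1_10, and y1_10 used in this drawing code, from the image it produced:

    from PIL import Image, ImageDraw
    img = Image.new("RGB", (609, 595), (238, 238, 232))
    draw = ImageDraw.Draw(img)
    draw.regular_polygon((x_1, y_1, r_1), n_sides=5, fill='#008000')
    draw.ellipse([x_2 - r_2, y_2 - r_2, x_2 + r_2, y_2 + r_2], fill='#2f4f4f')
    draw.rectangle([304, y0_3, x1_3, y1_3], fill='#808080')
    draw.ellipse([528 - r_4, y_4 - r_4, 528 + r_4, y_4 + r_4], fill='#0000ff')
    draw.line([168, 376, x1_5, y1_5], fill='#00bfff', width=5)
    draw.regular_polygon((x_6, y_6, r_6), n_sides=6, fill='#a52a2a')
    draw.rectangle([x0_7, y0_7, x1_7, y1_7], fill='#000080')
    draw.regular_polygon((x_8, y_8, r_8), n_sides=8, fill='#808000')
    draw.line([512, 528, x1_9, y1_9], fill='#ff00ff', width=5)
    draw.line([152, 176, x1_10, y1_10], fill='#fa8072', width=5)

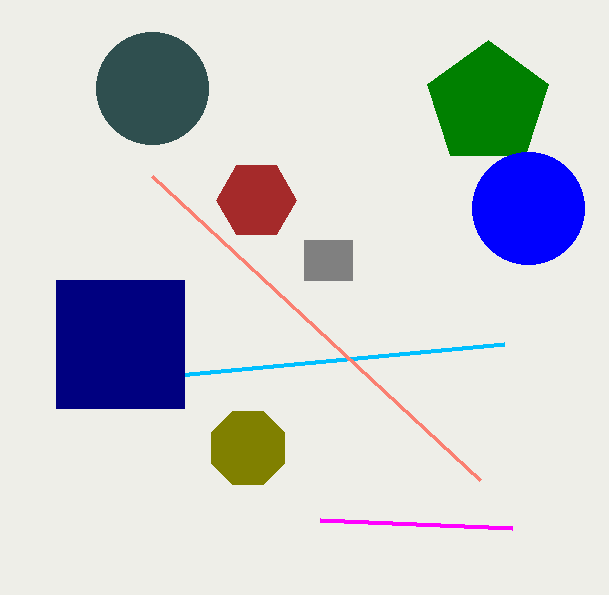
x_1 = 488, y_1 = 104, r_1 = 64, x_2 = 152, y_2 = 88, r_2 = 56, y0_3 = 240, x1_3 = 352, y1_3 = 280, y_4 = 208, r_4 = 56, x1_5 = 504, y1_5 = 344, x_6 = 256, y_6 = 200, r_6 = 40, x0_7 = 56, y0_7 = 280, x1_7 = 184, y1_7 = 408, x_8 = 248, y_8 = 448, r_8 = 40, x1_9 = 320, y1_9 = 520, x1_10 = 480, y1_10 = 480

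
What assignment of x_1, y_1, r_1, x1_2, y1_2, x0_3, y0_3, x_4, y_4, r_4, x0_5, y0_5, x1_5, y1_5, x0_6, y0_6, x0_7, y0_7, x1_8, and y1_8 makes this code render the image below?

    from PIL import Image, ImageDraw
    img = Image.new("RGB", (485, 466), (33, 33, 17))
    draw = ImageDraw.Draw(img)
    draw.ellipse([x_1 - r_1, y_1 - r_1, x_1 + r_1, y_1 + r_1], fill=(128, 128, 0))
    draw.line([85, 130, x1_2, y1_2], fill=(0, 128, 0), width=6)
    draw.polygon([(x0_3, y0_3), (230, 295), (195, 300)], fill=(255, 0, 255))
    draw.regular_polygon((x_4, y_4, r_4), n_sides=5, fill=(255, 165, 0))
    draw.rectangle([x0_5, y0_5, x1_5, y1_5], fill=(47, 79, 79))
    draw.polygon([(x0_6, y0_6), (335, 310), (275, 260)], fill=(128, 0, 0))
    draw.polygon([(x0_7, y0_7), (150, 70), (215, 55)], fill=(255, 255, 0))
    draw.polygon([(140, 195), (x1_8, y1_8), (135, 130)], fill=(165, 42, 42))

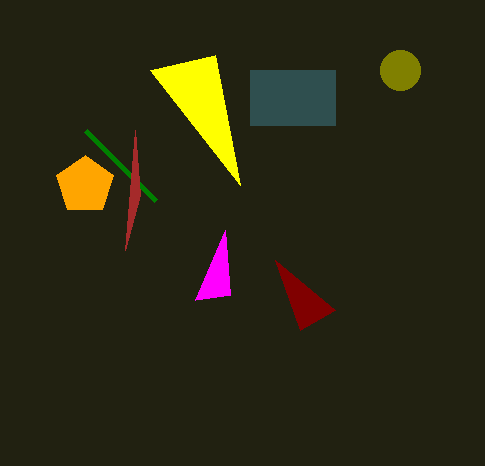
x_1 = 400
y_1 = 70
r_1 = 20
x1_2 = 155
y1_2 = 200
x0_3 = 225
y0_3 = 230
x_4 = 85
y_4 = 185
r_4 = 30
x0_5 = 250
y0_5 = 70
x1_5 = 335
y1_5 = 125
x0_6 = 300
y0_6 = 330
x0_7 = 240
y0_7 = 185
x1_8 = 125
y1_8 = 250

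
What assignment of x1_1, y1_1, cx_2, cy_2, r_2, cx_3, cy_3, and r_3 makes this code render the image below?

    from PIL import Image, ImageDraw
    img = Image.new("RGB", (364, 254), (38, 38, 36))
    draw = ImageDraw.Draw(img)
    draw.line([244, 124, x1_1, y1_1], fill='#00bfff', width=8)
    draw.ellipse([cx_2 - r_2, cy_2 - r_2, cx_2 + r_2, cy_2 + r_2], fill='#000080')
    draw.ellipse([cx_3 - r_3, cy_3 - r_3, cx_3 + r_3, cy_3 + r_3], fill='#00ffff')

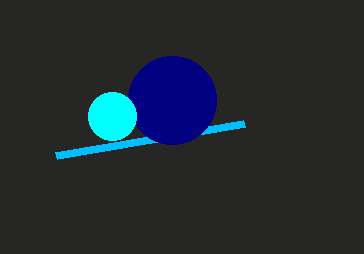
x1_1 = 56; y1_1 = 156; cx_2 = 172; cy_2 = 100; r_2 = 44; cx_3 = 112; cy_3 = 116; r_3 = 24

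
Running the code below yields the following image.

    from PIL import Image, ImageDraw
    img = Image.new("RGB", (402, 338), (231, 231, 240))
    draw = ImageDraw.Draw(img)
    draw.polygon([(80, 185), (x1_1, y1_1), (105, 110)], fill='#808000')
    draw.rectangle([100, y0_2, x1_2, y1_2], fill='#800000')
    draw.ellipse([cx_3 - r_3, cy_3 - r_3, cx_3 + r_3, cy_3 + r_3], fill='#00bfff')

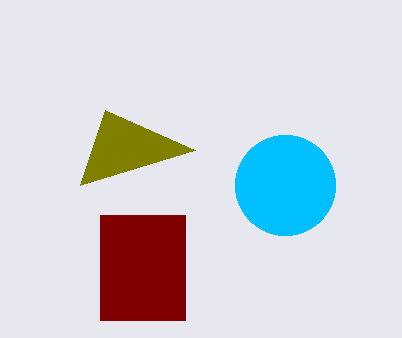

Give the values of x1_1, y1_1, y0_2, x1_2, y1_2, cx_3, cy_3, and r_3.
x1_1 = 195; y1_1 = 150; y0_2 = 215; x1_2 = 185; y1_2 = 320; cx_3 = 285; cy_3 = 185; r_3 = 50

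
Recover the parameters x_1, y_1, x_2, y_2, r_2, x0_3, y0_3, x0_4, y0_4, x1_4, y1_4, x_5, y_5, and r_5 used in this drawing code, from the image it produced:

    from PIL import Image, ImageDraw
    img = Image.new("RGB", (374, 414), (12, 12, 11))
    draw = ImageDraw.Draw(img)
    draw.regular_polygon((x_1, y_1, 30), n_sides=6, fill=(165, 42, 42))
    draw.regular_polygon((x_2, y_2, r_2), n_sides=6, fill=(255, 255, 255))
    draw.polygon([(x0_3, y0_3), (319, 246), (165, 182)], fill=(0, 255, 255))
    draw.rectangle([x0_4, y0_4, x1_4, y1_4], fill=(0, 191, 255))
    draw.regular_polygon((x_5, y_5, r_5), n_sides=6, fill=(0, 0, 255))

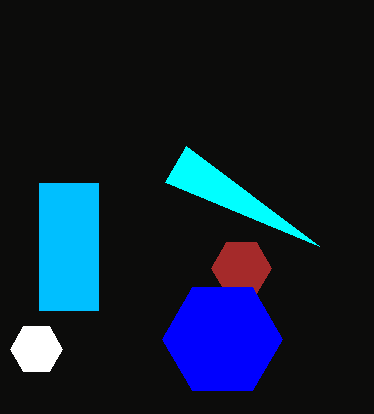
x_1 = 241
y_1 = 268
x_2 = 36
y_2 = 349
r_2 = 26
x0_3 = 186
y0_3 = 146
x0_4 = 39
y0_4 = 183
x1_4 = 98
y1_4 = 310
x_5 = 222
y_5 = 339
r_5 = 60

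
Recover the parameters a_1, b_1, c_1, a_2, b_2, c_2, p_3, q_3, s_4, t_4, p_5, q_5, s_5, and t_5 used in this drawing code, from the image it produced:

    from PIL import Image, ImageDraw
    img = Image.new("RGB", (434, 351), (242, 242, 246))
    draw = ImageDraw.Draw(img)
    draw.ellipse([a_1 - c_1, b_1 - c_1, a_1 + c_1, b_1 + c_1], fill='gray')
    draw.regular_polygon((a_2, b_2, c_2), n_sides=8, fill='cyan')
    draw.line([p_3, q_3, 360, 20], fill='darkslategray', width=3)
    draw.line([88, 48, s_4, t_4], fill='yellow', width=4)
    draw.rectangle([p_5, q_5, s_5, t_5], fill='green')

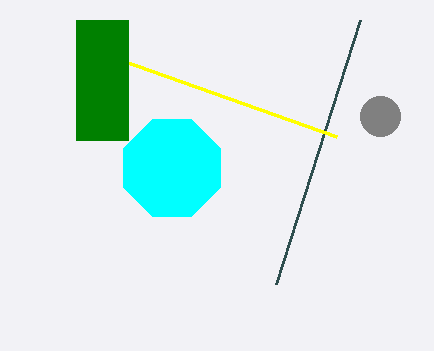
a_1 = 380; b_1 = 116; c_1 = 20; a_2 = 172; b_2 = 168; c_2 = 52; p_3 = 276; q_3 = 284; s_4 = 336; t_4 = 136; p_5 = 76; q_5 = 20; s_5 = 128; t_5 = 140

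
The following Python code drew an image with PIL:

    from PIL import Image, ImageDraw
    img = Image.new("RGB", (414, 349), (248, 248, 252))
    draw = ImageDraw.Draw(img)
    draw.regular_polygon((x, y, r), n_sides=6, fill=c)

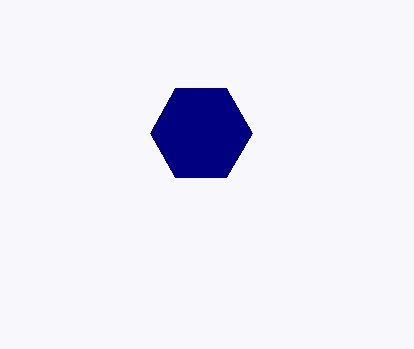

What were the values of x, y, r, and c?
x = 201
y = 133
r = 51
c = 'navy'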